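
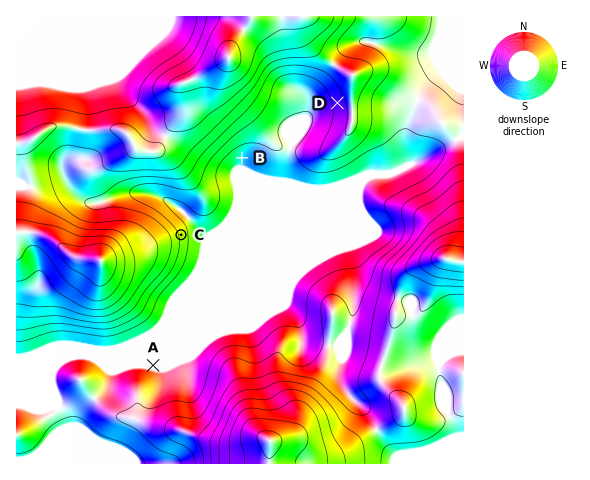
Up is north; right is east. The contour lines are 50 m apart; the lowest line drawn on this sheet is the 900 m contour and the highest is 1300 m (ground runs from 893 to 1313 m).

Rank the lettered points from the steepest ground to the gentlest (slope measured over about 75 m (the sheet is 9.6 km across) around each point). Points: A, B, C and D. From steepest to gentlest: C D B A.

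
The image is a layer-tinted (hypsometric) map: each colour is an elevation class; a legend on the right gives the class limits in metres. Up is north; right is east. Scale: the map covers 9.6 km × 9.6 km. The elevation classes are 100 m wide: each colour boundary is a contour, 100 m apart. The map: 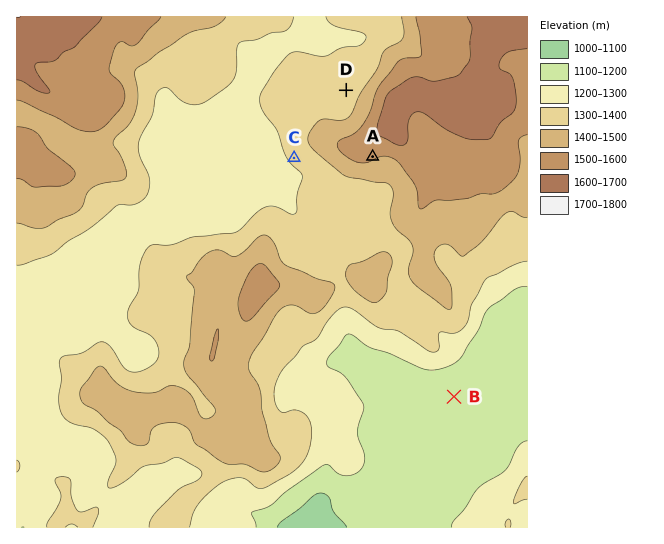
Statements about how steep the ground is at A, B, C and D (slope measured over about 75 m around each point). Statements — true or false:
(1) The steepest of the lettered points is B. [false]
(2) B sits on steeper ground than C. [false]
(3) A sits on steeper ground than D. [true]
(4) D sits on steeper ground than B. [true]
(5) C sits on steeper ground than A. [false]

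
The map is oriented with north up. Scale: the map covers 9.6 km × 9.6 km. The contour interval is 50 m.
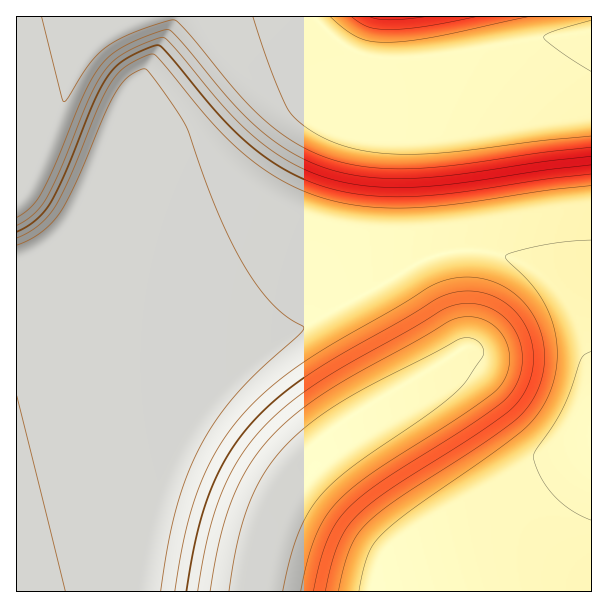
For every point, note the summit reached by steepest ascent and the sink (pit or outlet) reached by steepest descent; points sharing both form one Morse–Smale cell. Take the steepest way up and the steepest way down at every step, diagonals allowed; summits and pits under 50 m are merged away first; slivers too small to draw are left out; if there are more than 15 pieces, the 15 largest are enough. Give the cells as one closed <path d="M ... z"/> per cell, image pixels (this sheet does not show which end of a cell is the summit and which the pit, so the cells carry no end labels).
<path d="M314 16l-298 1 1 419 127-33 69-24 27-13 65-41 75-39 33-21 21-10-7-36-3-79 14-27 16-26 20-25 13-14-64 10-49 0-12-3-20-11z"/><path d="M479 250l-18 0-25 5 3 15 23 66 1 11-16 13-105 62-29 25-3 27-21 35-12 33-9 40 1 10 323-1 0-237-20-45-10-15-17-17-33-19z"/><path d="M435 256l-22 9-23 15-85 45-65 41-27 13-69 24-127 33-1 155 251 1 10-50 12-33 21-35 3-27 29-25 105-62 16-13-6-26z"/><path d="M591 31l-103 17-14 14-20 25-16 26-14 27 3 79 7 36 27-5 18 0 24 4 27 12 15 11 21 23 12 20 13 34z"/><path d="M591 16l-277 1 22 23 26 15 12 3 28 2 45-5 89-17 52-6 4-2z"/>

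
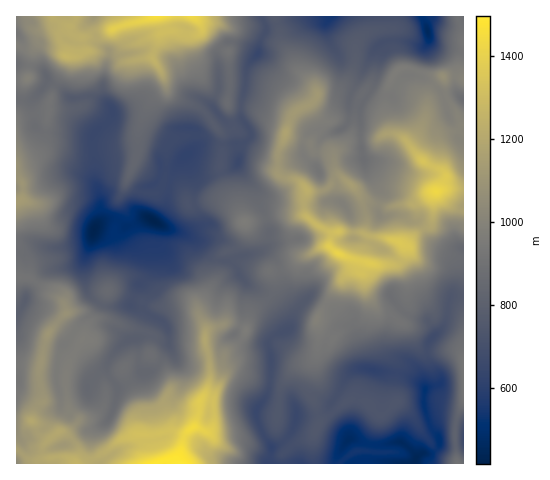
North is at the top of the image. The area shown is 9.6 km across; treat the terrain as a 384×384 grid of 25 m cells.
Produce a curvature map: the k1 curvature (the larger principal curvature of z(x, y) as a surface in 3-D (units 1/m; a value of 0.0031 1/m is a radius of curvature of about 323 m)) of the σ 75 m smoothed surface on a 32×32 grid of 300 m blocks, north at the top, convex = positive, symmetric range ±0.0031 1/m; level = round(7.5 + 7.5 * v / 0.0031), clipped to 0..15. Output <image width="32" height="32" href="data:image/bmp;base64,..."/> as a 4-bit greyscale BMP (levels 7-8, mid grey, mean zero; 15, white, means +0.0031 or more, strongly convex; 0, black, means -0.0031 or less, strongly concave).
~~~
<image width="32" height="32" href="data:image/bmp;base64,Qk12AgAAAAAAAHYAAAAoAAAAIAAAACAAAAABAAQAAAAAAAACAAATCwAAEwsAABAAAAAAAAAAAAAAABEREQAiIiIAMzMzAERERABVVVUAZmZmAHd3dwCIiIgAmZmZAKqqqgC7u7sAzMzMAN3d3QDu7u4A////ANm7rKiZu7mrqKqLi6q7iK+ZuLjdmHuY+qqKrIeZl5xvu72Xa8qq/diYuIyVa6fJj8yHu4nIh7nXeLh6ypu6yI+cqYepusnNx2e4moupm5iLfZp3qJa7juiaqYmYmYqXaI6KiIqHqG2rmYuah4eJiGmdqamJqqaPmZh5qqd4mIqre8eal4qIj3q2mJqpmIepqon4ipmqh4/I2HaciZmauHmIrru6iIisrJqInoeJqpiYeI2op4mpyYqamHq3jIiZiIu8mbqIm6uZeZiG27tIiWeqinmqqYaJqIqpmI2sq4qZiZp5mId3mZiJmtev3u3biZiKh5iJmYeaiHqf+Yie13eIu3WYmoiIirl5Tf3N69yYiap3iZZ5p4u6nP+YmHh8iM3JmKx6uquqmHjndrq8u6rXm5iOqpmJqZh4/rr4d63byIiInMmId5ia3tXOmIiK2pmXiIjph3iniuiH2Gd2z8mIqYiIyoh3qJfqiruLefiYd5h3ibp4h8mHr3iKnf+nmIioiIe6h3upi4+IqYmnmomZuapnqam5ramb7IeJhouLqMeJipfZeax4iI6YmaiaqNuJmXuW+ZuNiYesqonJi+uZjLqczdiKfImaqYiYndq6qr28iYqpmZx2mpiIp4qGmpmpqtqIq817mamJqqmZtqqouanP+5et26moh3mZq6md"/>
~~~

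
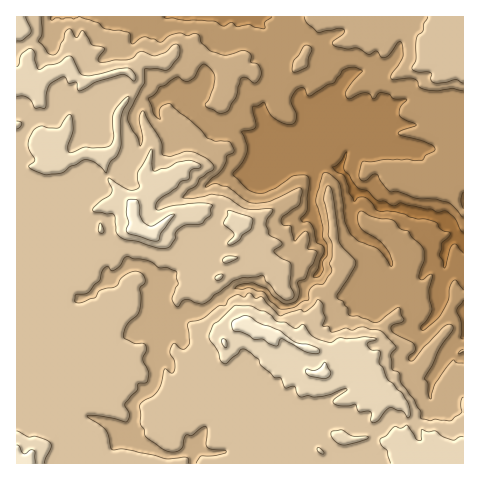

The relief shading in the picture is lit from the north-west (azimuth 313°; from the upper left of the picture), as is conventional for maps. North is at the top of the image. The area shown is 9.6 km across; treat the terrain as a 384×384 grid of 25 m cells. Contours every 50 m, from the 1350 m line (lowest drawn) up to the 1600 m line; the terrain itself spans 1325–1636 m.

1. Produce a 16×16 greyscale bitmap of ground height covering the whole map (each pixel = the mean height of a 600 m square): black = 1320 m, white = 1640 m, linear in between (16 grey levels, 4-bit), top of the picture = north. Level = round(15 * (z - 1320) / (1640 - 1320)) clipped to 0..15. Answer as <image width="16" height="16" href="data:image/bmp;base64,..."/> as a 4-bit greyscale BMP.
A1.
<image width="16" height="16" href="data:image/bmp;base64,Qk32AAAAAAAAAHYAAAAoAAAAEAAAABAAAAABAAQAAAAAAIAAAAATCwAAEwsAABAAAAAAAAAAAAAAABEREQAiIiIAMzMzAERERABVVVUAZmZmAHd3dwCIiIgAmZmZAKqqqgC7u7sAzMzMAN3d3QDu7u4A////ANqZiYmZqqvMqZiJmZmqu6mZmYmamru7eJmZiJqs3Ml2mZmInN3Kp1WZmYiKuIdWVJmYiKmJZlVDmZmaqqhmVEKZq9y7p0VEIamry5hmRSM0q6q7pTMyREW8u5h2QzMzRbuqhlVEMzNVy7qWZlVERWe6qZh2ZmVWmqeGVVRFZneJ"/>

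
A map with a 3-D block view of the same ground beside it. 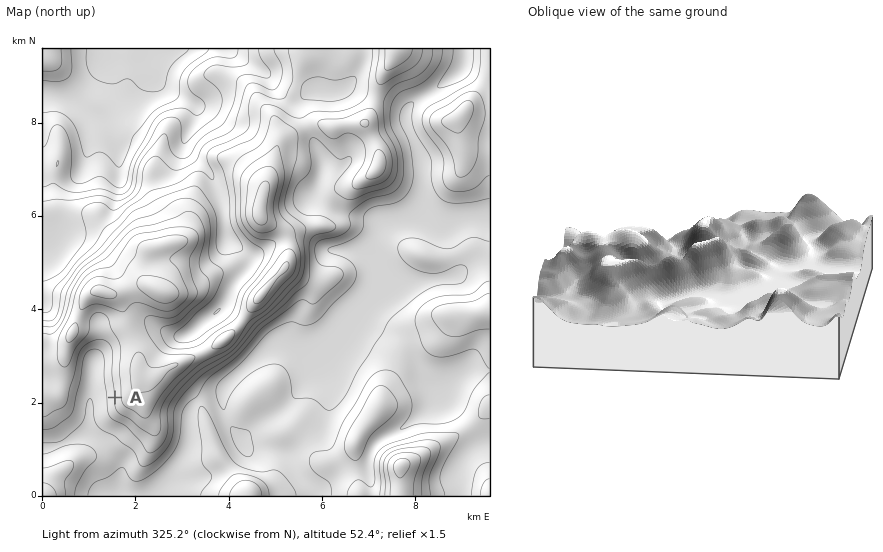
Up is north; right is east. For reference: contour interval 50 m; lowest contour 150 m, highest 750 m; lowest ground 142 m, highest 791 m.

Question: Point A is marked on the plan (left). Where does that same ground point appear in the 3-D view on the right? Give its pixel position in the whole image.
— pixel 590 278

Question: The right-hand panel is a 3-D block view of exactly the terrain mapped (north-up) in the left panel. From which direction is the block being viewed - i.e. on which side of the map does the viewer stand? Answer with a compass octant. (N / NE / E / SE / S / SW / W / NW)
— S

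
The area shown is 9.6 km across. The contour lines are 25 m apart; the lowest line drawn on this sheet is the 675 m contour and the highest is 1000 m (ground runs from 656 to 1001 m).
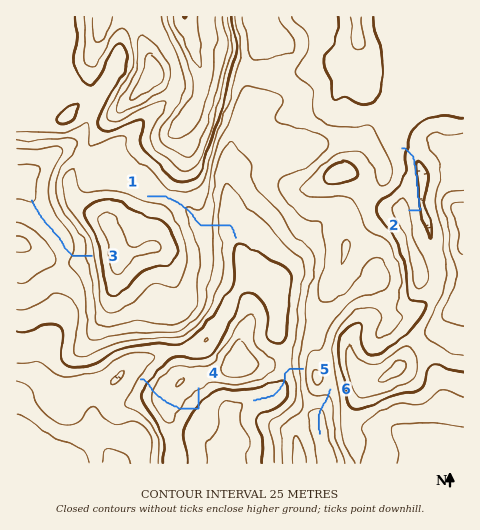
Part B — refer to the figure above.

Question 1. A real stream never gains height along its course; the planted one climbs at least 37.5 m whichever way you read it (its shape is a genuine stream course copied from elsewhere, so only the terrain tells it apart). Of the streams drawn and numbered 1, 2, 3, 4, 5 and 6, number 4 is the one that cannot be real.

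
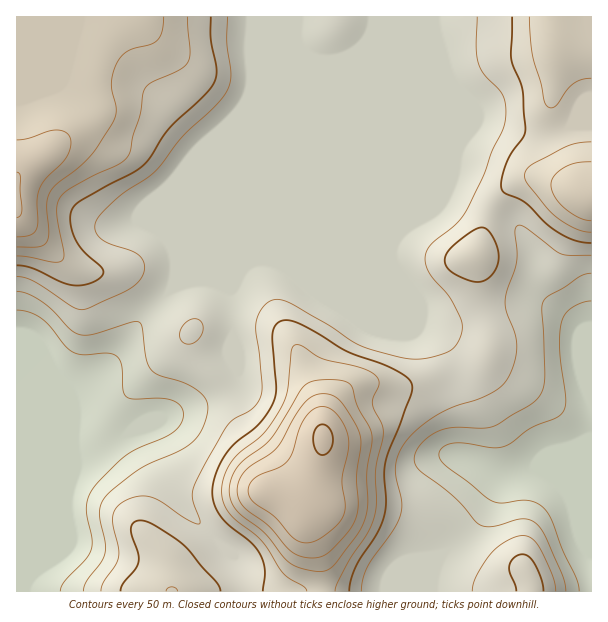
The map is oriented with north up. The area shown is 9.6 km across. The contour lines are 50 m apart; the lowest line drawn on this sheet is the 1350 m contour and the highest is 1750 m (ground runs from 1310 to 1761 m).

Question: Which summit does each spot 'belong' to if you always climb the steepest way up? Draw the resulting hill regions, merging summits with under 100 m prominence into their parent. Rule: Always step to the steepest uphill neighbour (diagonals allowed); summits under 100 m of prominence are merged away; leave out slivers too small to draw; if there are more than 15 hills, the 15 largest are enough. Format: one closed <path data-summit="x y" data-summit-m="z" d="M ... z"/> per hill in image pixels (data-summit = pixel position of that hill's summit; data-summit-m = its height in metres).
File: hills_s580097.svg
<path data-summit="323 438" data-summit-m="1761" d="M267 260l-18 2-40 18-20 2-16 6-29 29-23 34-19 21-34 20-52 22 1 178 416-1 0-15 7-19 34-29 13-18 13-30 6-4-15-4-24-12-3-4 2-49-16-56-10-11-24-14-116-46-16-14z"/><path data-summit="591 197" data-summit-m="1648" d="M591 16l-216 0-5 23-39 90-156 156 14-3 15 0 51-22 12 0 14 5 19 15 116 46 15 8 15 13 10 19 2 20 8 21-2 49 3 4 31 15 14 0 21-7 10 2 48 0z"/><path data-summit="17 207" data-summit-m="1704" d="M251 16l-235 1 1 397 51-22 34-20 19-21 23-34 30-30 1-12 77-185z"/><path data-summit="528 576" data-summit-m="1516" d="M536 468l-29 7-7 5-13 30-7 11-18 19-22 17-7 19 1 16 158-1 0-120-49-1z"/>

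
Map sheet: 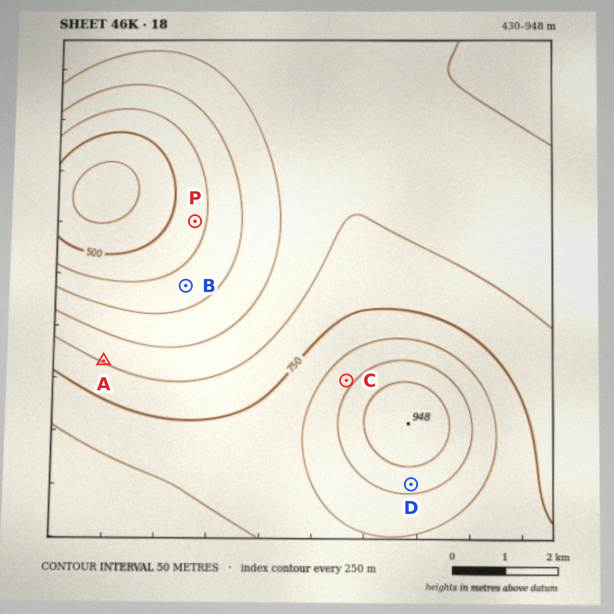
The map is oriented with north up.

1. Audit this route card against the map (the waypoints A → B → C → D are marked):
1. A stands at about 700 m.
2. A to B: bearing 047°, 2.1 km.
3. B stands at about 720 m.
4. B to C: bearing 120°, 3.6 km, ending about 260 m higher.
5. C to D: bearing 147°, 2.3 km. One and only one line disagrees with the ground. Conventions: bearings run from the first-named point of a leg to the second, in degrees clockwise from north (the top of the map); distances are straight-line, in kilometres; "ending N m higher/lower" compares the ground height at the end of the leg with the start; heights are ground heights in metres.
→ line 3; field height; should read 570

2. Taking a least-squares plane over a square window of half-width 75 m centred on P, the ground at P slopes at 4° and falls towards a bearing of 283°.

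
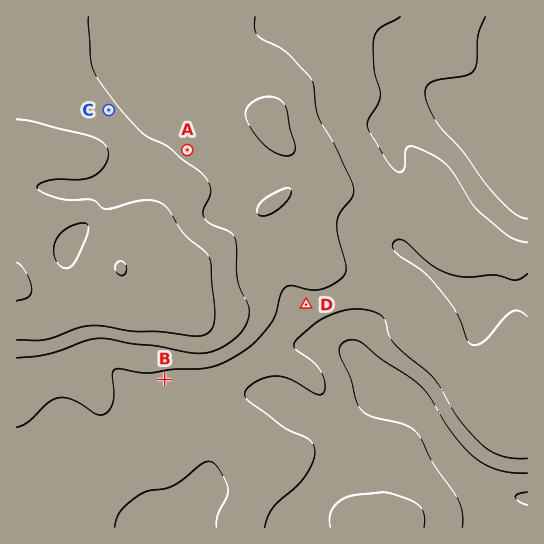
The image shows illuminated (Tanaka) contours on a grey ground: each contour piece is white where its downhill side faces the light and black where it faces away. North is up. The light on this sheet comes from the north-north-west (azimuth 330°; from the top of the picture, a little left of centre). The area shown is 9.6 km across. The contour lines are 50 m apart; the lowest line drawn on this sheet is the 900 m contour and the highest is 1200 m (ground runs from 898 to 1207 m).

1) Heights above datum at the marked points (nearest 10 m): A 1090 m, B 1050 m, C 1110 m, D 1020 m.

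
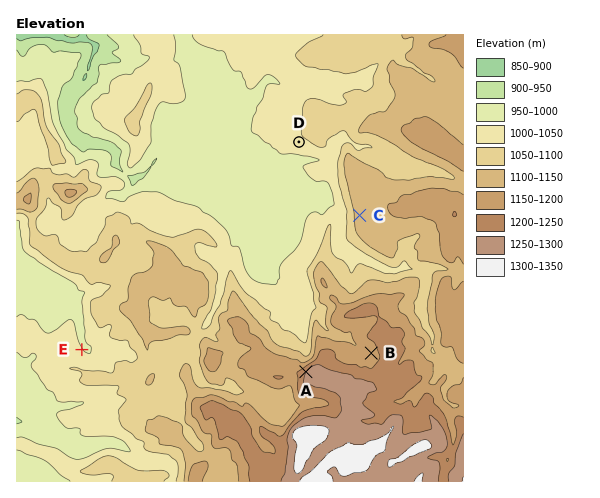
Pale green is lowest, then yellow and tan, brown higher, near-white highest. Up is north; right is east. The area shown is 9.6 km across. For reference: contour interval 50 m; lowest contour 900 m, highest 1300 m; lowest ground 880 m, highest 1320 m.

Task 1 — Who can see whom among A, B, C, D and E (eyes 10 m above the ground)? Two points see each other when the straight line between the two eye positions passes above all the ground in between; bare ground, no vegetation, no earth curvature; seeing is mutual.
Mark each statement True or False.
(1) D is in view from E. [False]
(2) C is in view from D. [True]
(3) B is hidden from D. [True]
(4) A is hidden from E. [True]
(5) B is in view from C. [False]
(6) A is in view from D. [True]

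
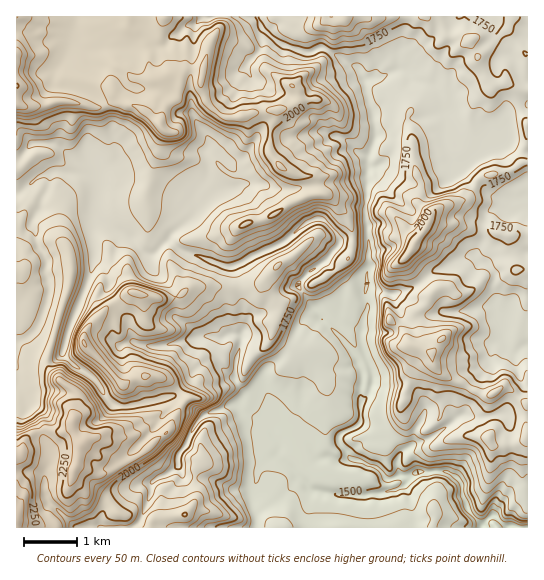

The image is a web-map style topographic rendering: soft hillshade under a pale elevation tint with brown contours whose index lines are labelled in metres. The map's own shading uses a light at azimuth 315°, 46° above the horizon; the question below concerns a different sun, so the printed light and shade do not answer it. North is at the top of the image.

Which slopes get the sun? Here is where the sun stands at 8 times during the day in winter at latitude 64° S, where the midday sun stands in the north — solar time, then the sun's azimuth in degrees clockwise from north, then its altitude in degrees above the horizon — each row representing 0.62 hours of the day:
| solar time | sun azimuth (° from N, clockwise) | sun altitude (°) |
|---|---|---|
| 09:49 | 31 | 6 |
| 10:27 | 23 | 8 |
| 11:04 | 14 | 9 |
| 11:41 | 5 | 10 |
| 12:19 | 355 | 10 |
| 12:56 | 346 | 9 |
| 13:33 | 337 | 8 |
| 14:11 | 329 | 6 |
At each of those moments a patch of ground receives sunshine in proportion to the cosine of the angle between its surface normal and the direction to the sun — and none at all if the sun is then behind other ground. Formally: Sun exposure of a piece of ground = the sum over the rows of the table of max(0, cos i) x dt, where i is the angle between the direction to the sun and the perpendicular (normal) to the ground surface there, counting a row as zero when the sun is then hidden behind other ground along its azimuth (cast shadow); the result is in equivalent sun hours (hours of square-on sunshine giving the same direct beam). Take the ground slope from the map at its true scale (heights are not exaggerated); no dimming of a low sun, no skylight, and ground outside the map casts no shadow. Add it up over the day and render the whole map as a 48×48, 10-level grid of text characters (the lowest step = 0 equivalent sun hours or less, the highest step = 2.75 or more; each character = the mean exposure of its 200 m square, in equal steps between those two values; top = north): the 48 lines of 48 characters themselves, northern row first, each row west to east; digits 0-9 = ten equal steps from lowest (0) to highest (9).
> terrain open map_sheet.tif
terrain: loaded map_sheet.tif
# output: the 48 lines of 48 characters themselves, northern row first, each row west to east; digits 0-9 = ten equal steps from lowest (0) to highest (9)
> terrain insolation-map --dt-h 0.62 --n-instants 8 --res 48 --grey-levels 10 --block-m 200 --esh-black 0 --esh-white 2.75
011222222222200017998630122322100100000133433211
212222222112210368623541011000000000000134653212
732222222212213445211355100000000000000102113124
333223333333344444111037652000000000000000031112
100133332343344443111147889930000000011000002331
432233334323332312122311799310000001211101013331
354322223321111101334442134576210111232211012123
126998521255433101345788522578742011232221200000
122000230014441000368876630001443012322222100002
000000000000153300023200000000022112222222110115
000000000000016500000000000000012101353222222211
000000000000000000000002101000001122343222222221
000000000000000000000003543332110222232222222342
000000000000000000000000566565542112343222247755
000000000000000000000000035667532233234322587520
000000000000000000000000000011243245424347710000
000000000001000000000121102344464364564899610001
211221000111000000135544541000112478249963110012
323432111111000001468986300000032126746200023223
335664211100000123345310000000012011573112325776
453565223211111443200000000000011022470000000233
441135323342025000000000001100011001510000000001
452123222474346510000000230000220048300000100123
321223244555324675200002200002000031000012221133
112121254469853687642121000130000000000354331000
012230255899997422222110000000000000002214410000
121320259300133000000000231000000020000000000000
212411494000000000000001210000000133120000011111
213312830100011000000013200000000134434677632222
114314710000012100000001000110000111767972012222
244213463000000001111121012223200136465312222221
334221057566323444330220001112311000002101333323
223780005889998544311200001111121000000222234444
223995000674677535520000000012221100000034445874
211149500120000574342000000011100111100001479765
323434720000000388500000000111110213100000023006
333246661000023300000000111111111222000000000001
689444228976536200132111111111101110000000000012
996621489655475001233222221110003210000001345324
941002532221630002344322222211022110000122123442
542112000003200002444322222212100110000000000100
011133100121000012333222212222100000000000000000
000232111000000000011222221223454100000000000000
431230000000002222001222222111111110001000000000
641110100000012345322222223210000002334300000000
322000000000023443665422232334444455434320000000
334200000121233421356524543222223333321222000000
223300000001110000000123443333333333223100000000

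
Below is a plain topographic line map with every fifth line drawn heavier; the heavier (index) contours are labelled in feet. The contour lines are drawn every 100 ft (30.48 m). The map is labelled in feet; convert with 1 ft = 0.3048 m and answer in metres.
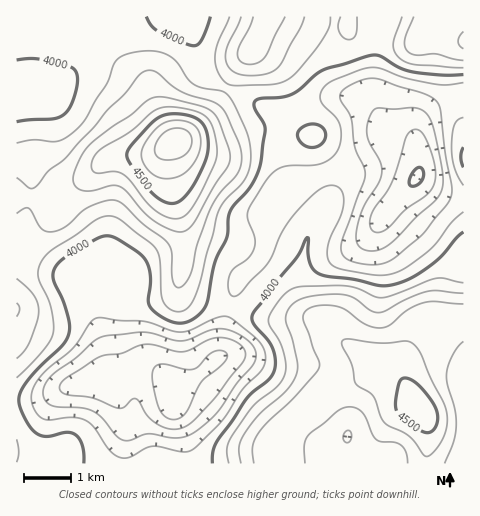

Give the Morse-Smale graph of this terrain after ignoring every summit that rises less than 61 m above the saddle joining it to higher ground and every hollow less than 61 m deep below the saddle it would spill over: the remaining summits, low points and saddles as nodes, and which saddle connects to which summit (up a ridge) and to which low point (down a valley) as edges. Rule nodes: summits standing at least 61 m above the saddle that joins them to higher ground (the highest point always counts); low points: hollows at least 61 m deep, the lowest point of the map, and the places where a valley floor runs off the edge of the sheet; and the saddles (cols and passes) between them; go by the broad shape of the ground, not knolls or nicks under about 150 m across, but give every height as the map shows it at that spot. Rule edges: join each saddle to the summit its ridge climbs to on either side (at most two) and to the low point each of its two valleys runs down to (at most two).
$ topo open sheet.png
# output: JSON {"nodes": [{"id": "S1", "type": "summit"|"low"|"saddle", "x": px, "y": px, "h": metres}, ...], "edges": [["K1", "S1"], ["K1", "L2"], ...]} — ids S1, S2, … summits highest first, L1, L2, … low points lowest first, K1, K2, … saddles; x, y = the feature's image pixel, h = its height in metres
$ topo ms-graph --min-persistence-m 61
{"nodes": [
{"id": "S1", "type": "summit", "x": 175, "y": 141, "h": 1455},
{"id": "S2", "type": "summit", "x": 417, "y": 409, "h": 1396},
{"id": "S3", "type": "summit", "x": 255, "y": 46, "h": 1326},
{"id": "S4", "type": "summit", "x": 463, "y": 41, "h": 1315},
{"id": "L1", "type": "low", "x": 417, "y": 178, "h": 1063},
{"id": "L2", "type": "low", "x": 173, "y": 395, "h": 1072},
{"id": "K1", "type": "saddle", "x": 227, "y": 88, "h": 1247},
{"id": "K2", "type": "saddle", "x": 378, "y": 42, "h": 1230},
{"id": "K3", "type": "saddle", "x": 92, "y": 300, "h": 1195},
{"id": "K4", "type": "saddle", "x": 229, "y": 308, "h": 1193},
{"id": "K5", "type": "saddle", "x": 453, "y": 99, "h": 1169}],
"edges": [["K1", "S1"], ["K1", "S3"], ["K1", "L1"], ["K2", "S3"], ["K2", "S4"], ["K2", "L1"], ["K3", "S1"], ["K3", "L1"], ["K3", "L2"], ["K4", "S1"], ["K4", "S2"], ["K4", "L1"], ["K4", "L2"], ["K5", "S1"], ["K5", "S4"], ["K5", "L1"]]}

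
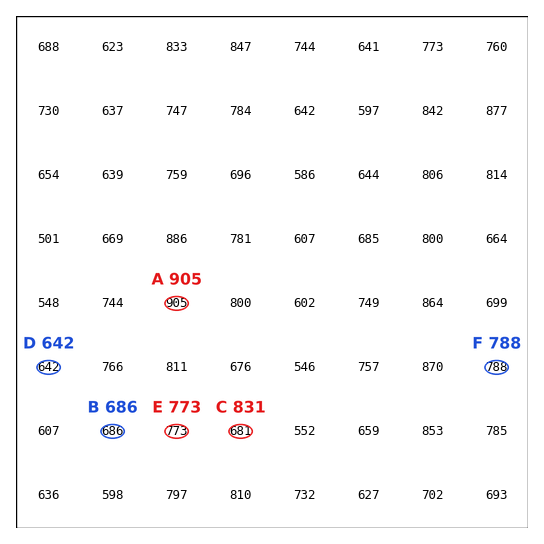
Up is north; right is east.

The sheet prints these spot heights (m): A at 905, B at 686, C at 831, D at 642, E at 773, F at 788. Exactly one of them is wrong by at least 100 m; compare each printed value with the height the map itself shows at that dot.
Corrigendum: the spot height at C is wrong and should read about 681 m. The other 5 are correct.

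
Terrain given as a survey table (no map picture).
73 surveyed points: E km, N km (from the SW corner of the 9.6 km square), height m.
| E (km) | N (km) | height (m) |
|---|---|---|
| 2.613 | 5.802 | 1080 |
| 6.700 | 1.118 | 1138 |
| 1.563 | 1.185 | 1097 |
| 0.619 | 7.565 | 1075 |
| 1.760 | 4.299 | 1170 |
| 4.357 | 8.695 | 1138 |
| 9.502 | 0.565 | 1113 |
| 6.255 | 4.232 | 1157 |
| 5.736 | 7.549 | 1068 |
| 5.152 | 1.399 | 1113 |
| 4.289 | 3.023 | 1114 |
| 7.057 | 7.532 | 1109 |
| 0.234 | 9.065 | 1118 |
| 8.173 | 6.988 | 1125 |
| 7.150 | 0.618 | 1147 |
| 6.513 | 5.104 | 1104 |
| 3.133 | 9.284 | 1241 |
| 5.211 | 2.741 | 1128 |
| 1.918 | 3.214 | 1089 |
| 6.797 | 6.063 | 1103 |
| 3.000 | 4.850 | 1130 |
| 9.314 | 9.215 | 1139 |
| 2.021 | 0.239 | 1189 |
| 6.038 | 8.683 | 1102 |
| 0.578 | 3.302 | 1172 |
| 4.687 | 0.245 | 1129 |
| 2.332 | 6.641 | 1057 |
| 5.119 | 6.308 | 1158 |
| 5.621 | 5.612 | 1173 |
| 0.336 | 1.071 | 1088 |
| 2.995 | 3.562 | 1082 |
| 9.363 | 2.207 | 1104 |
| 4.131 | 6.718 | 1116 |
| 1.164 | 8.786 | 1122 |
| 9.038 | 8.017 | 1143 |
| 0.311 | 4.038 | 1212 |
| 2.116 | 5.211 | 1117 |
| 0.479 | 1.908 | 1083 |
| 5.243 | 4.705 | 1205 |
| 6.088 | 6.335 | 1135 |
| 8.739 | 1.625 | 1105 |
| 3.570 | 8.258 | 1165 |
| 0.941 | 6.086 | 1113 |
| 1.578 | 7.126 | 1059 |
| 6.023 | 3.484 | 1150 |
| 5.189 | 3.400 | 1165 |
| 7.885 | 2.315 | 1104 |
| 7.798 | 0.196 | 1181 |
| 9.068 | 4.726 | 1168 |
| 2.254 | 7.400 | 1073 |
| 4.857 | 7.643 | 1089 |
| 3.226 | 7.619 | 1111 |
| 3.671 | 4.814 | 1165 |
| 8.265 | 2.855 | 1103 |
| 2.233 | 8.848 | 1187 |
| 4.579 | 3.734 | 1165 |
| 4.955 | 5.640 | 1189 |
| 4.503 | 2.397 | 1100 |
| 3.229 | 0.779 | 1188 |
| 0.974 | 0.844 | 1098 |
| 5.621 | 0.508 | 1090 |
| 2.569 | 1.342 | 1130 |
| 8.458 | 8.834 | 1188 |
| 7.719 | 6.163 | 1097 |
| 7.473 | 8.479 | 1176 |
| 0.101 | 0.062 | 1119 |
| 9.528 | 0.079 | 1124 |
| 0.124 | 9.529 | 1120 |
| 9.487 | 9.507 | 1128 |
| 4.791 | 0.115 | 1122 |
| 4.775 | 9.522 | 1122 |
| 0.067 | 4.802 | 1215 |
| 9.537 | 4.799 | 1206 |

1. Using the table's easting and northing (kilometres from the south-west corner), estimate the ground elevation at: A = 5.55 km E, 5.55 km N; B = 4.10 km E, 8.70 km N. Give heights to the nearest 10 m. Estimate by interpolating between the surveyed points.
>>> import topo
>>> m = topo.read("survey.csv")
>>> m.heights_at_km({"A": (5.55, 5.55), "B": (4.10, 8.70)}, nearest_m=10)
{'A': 1180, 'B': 1160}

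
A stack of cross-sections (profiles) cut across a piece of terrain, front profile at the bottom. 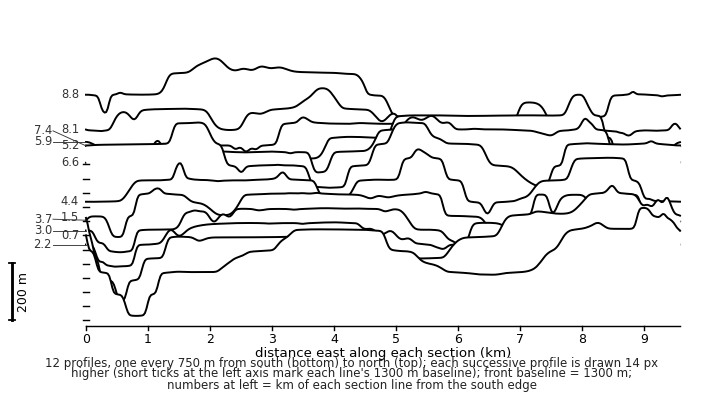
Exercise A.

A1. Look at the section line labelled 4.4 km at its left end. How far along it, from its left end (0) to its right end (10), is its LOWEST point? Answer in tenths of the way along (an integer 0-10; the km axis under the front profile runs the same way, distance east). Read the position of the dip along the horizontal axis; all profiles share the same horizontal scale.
7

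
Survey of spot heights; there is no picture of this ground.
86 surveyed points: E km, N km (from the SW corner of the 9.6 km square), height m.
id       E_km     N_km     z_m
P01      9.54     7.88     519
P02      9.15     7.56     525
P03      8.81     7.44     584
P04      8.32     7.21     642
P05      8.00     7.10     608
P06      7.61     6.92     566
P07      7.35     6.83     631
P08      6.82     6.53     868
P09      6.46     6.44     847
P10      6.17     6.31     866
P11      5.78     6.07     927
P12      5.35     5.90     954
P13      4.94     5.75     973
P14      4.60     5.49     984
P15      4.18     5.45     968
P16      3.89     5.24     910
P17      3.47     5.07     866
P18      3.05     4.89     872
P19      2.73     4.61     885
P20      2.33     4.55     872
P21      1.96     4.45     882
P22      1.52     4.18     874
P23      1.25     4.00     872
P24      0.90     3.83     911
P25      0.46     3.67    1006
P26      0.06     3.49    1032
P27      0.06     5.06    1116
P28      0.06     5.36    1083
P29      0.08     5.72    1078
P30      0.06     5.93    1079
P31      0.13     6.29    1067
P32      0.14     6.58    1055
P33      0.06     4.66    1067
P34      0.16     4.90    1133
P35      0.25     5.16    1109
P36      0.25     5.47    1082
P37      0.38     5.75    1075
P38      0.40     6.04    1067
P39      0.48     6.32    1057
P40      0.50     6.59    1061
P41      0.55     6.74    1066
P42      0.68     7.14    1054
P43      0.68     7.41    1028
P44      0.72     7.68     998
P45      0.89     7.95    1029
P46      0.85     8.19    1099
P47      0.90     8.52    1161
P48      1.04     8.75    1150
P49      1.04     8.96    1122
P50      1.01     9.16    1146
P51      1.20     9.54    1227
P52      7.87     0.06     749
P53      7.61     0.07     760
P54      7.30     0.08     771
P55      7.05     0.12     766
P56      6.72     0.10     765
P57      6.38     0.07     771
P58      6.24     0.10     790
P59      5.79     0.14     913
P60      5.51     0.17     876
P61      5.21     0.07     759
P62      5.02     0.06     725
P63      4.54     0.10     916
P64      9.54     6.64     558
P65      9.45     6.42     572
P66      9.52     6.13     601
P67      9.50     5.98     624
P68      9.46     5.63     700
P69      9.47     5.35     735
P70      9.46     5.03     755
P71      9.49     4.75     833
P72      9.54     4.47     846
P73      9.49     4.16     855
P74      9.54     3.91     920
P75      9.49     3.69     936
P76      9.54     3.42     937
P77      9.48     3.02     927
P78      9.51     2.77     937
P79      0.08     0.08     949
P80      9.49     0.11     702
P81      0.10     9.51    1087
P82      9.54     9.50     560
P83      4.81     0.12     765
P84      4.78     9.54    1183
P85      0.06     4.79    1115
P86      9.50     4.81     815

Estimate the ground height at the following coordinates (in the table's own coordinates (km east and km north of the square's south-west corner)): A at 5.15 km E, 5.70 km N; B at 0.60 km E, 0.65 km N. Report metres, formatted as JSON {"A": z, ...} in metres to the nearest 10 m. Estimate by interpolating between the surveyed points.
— {"A": 970, "B": 960}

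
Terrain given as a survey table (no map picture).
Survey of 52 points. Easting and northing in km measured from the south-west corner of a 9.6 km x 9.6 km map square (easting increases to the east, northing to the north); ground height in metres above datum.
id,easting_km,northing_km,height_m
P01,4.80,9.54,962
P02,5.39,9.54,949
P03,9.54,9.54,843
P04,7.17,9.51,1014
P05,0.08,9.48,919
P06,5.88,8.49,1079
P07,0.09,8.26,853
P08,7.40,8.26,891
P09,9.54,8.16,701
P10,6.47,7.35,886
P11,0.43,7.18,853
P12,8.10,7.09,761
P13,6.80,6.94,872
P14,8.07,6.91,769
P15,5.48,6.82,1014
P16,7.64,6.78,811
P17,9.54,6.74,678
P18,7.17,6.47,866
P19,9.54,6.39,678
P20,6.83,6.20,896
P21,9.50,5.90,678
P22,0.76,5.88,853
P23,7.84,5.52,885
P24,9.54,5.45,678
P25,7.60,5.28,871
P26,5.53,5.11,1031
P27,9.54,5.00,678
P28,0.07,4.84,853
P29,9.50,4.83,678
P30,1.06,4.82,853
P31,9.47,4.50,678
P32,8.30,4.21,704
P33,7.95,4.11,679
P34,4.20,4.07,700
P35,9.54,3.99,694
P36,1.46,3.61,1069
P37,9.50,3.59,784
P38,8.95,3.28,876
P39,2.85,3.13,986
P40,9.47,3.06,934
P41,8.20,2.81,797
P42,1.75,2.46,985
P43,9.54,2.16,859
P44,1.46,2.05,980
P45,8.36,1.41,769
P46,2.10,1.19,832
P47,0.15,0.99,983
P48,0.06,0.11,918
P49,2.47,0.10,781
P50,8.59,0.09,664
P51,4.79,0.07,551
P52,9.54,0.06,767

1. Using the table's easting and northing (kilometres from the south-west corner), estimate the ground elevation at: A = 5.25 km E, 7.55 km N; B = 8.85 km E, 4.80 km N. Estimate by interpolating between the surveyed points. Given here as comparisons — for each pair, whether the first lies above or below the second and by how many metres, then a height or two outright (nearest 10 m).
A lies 330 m above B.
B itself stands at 710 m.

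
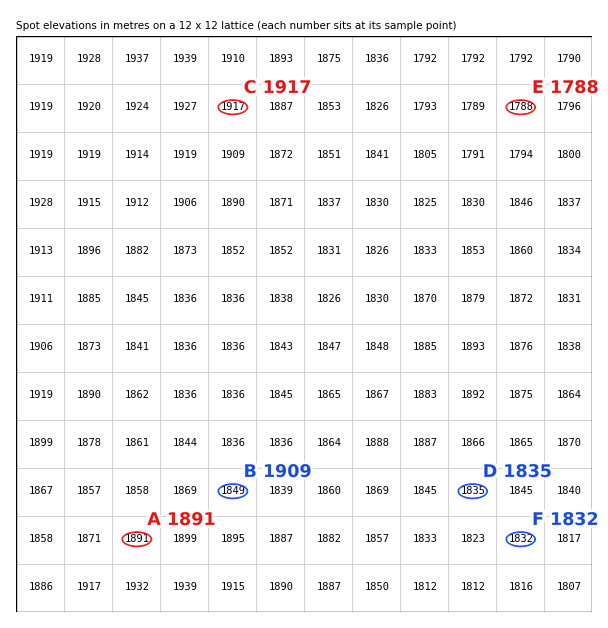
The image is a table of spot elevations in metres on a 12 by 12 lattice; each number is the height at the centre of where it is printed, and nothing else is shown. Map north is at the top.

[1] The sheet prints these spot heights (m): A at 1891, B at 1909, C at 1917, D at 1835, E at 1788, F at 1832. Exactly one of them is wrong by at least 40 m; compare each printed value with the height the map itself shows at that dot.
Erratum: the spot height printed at B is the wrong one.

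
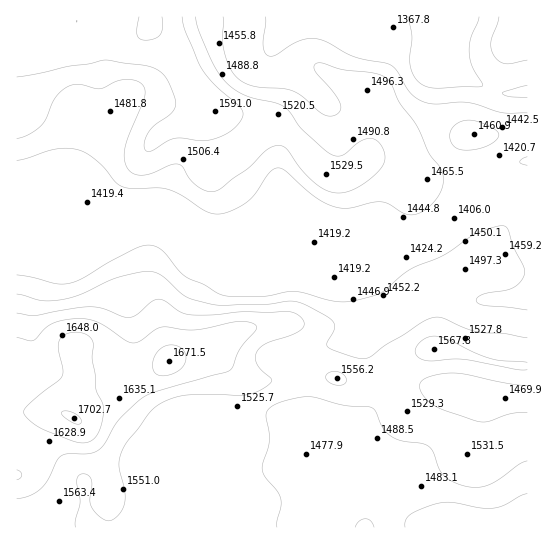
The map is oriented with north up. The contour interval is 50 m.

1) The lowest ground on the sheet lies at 1330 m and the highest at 1700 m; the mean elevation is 1490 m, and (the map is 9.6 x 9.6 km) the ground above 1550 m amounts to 17.9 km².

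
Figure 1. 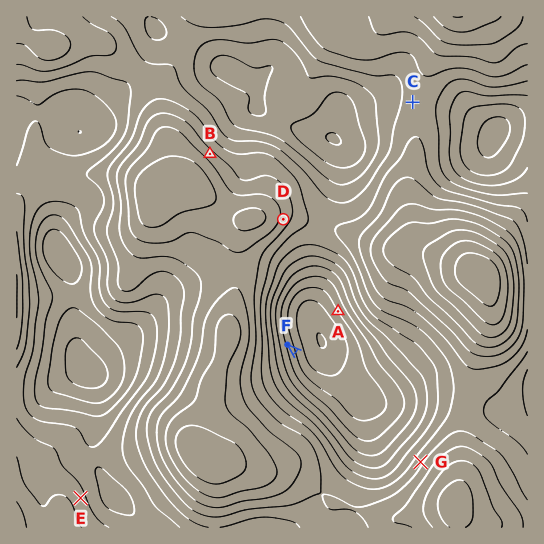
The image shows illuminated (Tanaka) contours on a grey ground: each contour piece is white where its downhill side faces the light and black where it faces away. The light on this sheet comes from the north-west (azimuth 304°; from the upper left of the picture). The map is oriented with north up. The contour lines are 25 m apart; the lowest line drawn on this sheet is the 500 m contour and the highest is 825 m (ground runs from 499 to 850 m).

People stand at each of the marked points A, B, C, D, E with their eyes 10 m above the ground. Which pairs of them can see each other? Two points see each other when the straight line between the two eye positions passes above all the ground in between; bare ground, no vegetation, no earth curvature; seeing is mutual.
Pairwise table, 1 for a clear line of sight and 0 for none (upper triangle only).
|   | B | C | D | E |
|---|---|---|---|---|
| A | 0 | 0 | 1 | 0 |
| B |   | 1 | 0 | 0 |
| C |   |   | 1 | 0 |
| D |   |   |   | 0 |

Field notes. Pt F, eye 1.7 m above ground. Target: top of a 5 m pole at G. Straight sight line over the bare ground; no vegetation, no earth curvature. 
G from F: seen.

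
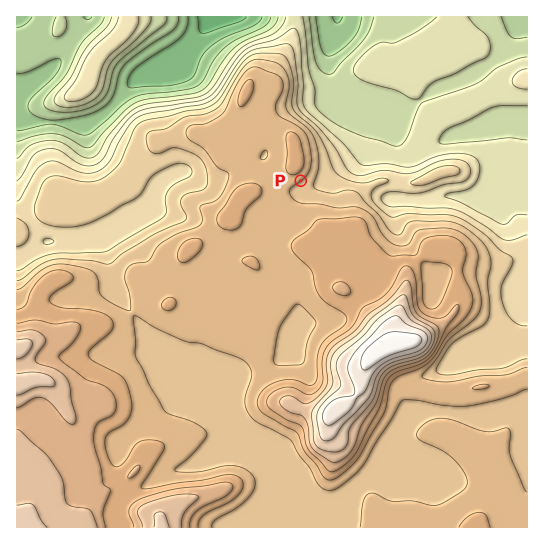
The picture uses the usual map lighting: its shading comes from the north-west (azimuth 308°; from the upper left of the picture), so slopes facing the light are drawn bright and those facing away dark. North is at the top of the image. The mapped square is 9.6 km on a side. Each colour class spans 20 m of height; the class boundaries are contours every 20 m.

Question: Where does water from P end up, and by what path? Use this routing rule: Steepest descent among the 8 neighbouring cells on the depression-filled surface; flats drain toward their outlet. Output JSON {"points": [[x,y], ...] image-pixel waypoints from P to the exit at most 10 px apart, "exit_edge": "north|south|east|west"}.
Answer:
{"points": [[301, 181], [311, 186], [322, 181], [333, 170], [343, 159], [354, 149], [362, 138], [362, 127], [362, 117], [361, 106], [350, 95], [339, 85], [331, 74], [330, 63], [330, 53], [331, 42], [334, 31], [337, 21], [337, 17]], "exit_edge": "north"}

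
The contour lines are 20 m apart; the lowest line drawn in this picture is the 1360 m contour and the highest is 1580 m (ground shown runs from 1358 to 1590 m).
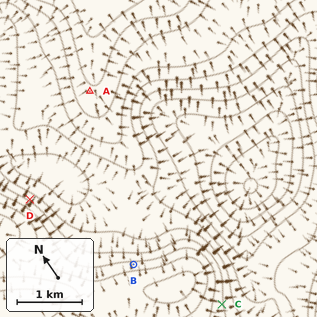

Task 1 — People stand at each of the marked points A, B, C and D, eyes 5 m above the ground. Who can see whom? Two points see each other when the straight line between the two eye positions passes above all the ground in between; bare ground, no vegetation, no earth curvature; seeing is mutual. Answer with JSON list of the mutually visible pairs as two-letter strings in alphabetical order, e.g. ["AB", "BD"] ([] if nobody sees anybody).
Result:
["AB", "AD", "BD"]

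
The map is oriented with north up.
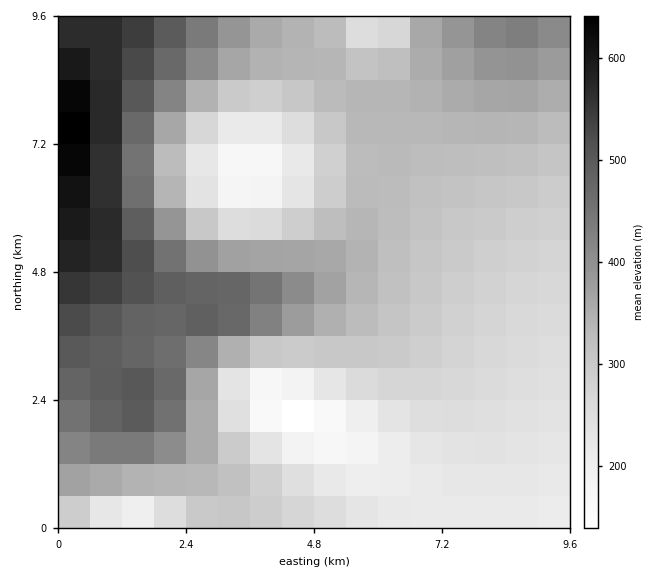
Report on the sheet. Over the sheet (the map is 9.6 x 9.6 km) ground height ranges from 120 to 670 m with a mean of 340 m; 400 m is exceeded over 23.9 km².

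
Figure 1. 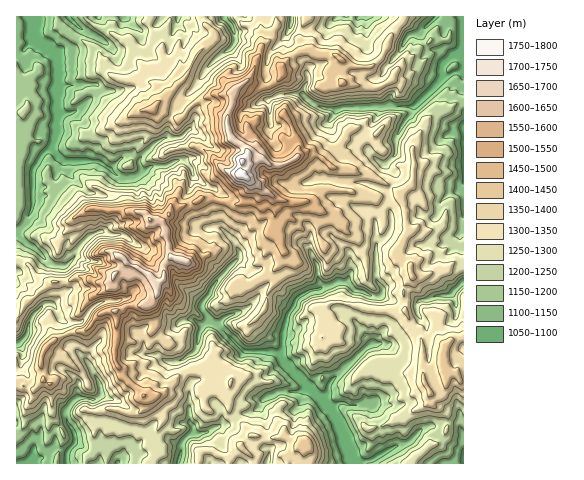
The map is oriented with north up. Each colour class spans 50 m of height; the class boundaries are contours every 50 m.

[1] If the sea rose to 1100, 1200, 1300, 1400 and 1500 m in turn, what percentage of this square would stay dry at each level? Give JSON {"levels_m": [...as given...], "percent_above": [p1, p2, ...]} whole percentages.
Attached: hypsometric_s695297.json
{"levels_m": [1100, 1200, 1300, 1400, 1500], "percent_above": [96, 76, 49, 20, 8]}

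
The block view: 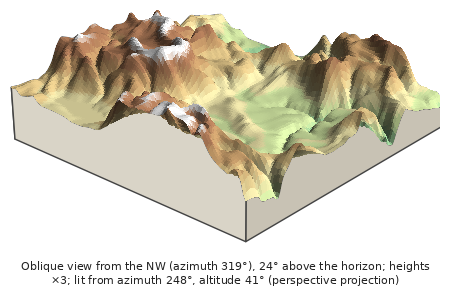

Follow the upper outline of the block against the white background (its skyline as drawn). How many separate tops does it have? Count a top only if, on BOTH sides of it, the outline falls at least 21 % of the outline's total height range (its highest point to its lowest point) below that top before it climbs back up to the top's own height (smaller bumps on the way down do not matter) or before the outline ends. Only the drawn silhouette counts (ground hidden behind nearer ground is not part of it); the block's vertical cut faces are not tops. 2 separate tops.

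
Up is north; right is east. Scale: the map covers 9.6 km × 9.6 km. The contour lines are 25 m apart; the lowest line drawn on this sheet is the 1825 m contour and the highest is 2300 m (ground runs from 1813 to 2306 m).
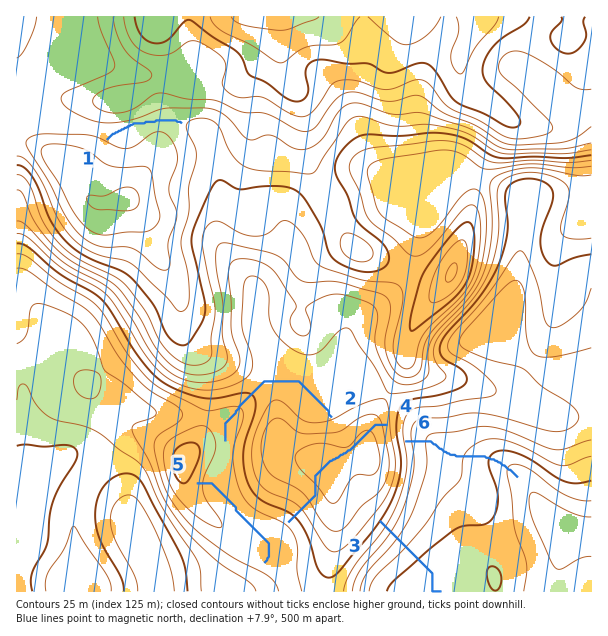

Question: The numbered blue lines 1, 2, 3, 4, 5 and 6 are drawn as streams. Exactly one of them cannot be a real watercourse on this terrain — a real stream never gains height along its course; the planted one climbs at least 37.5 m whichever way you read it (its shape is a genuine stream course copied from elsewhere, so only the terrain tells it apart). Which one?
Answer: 4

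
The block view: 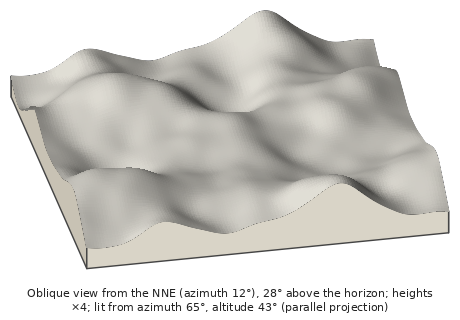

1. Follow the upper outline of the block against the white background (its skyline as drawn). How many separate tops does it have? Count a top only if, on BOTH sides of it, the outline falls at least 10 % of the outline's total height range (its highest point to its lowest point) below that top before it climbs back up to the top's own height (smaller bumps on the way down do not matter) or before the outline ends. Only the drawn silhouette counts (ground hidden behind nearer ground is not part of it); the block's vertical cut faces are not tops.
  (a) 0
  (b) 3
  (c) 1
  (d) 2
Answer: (c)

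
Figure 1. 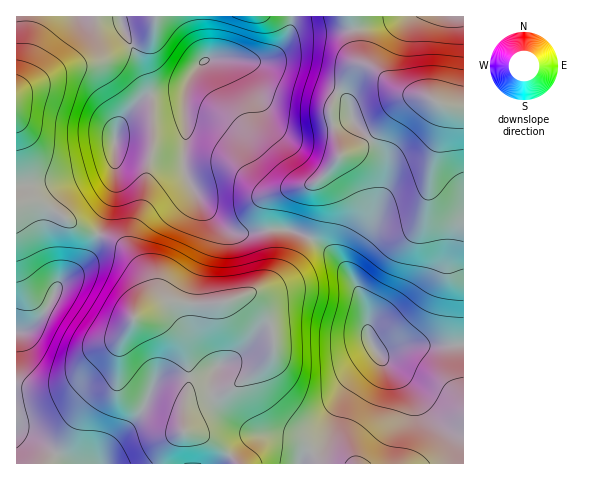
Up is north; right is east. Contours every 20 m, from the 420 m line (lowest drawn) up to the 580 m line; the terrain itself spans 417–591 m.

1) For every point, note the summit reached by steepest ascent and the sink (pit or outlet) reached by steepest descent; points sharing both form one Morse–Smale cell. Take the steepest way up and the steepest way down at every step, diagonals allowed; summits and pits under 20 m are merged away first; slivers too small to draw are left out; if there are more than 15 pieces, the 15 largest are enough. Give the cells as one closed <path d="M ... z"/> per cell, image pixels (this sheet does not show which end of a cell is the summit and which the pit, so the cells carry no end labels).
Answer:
<path d="M311 239l-19 27-13 14-14 8-35 13-17 3-46-2-32 16 26 0 11 4 10 11 3 10 4 22 0 24-5 16 0 26-14 13-5 10 0 10 289-1 0-22-3-4-24-25-14-23-32-31-8-11-5-11-2-28-13-28-23-28z"/><path d="M365 65l-7 1-11 11-11 18-5 11 0 12 9 37-10 14-14 13 2 33-3 13-6 10 21 14 14 14 21 39 3 16 0 15 5 11 8 11 32 31 14 23 24 25 3 4 0 22 9 1 1-355-19-3-15-8-26-6-27-21z"/><path d="M98 234l-12 26-29 27-9 21-11 14-10 8-11 3 1 131 147 0 6-20 14-13-1-14 6-28 0-24-6-30-4-6-12-10-33-1 15-27 0-11-12-18-15-17z"/><path d="M351 16l-59 0-1 10-4 14-6 9-10 9-11 4-51-3-6 3-12 13-6 16 1 43-2 35 8 19 12 19 25 24 7 2 16 0 18-3 17 0 23 7 8-22-2-33 14-13 10-14-9-37 0-12 5-11 11-18 11-11 8-2-6-4-2-6z"/><path d="M119 16l-95 0 0 37-8 27 0 124 22-1 7 2 30 20 22 9 3-3 15-46 0-51 3-7 10-15 20-18 0-7-5-14-21-46z"/><path d="M186 86l-7 6-24 2-14 5-18 19-8 16 0 51-16 50 23 10 15 17 12 18 0 11-12 18-3 9 33-16 46 2 17-3 35-13 14-8 13-14 17-27-10-6-12-3-51 3-11-5-16-15-17-25-8-19 2-35z"/><path d="M291 16l-171 0 0 3 23 54 5 14 0 7-2 2 2 0 33-5 5-6 7-14 10-9 6-3 51 3 11-4 10-9 7-11 3-12z"/><path d="M463 16l-110 0 6 41 4 6 13 7 15 14 13 8 26 6 15 8 18 2z"/><path d="M38 203l-16 0-6 3 1 126 8-1 12-9 11-14 9-21 29-27 12-23-2-4-21-8-18-13z"/><path d="M22 16l-6 1 1 62 7-26z"/>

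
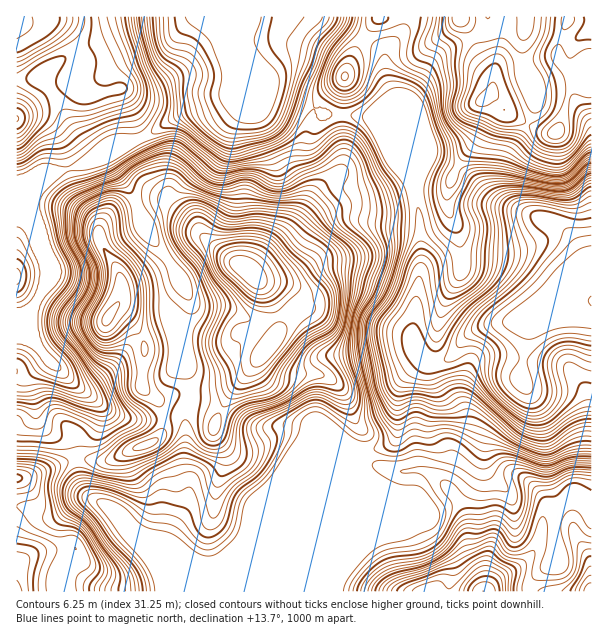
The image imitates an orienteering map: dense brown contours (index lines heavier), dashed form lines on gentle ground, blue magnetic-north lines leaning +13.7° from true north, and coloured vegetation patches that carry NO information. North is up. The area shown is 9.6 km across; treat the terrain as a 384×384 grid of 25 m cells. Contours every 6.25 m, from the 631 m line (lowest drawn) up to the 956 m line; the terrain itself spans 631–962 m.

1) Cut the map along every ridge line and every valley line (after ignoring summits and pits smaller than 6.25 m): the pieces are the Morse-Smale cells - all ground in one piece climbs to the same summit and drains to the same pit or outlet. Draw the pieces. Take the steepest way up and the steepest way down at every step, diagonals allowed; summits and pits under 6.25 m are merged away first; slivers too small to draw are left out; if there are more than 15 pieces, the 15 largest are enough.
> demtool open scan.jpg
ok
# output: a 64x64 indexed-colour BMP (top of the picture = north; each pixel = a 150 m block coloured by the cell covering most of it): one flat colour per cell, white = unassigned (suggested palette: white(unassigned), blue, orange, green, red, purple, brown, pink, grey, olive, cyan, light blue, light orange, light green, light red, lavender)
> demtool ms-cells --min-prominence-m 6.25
<image width="64" height="64" href="data:image/bmp;base64,Qk12CAAAAAAAAHYAAAAoAAAAQAAAAEAAAAABAAQAAAAAAAAIAAATCwAAEwsAABAAAAAAAAAA////ALR3HwAOf/8ALKAsACgn1gC9Z5QAS1aMAMJ34wB/f38AIr28AM++FwDox64AeLv/AIrfmACWmP8A1bDFAHd3d3d3d3d3d3d3d3d3d3d3cREREREREREREREQAAAAd3d3d3d3d3d3d3d3d3d3d3dxEREREREREREREREAAAB3d3d3d3d3d3d3d3d3d3d3d3cRERERERERERERERAAAHd3d3d3d3d3d3iIiHd3d3d3dxEREREREREREREREQAAd3d3d3d3d3d4iIiIiId3d3d3ERERERERERERERERAAB3d3d3d3d3eqiIiIiIiId3d3dxEREREREREREREREAAHd3d3d3d3qqqIiIiIiIiHd3d3EREREREREREREREQAAd3d3d3d3qqqqiIiIiIiIh3d3dxERERERERERERERAAB3d3d3d3qqqqqIiIiIiIiId3d3EREREREREREREREAAH7u7nd3qqqqqqiIiIiIiIiHd3cREREREREREREREQAA7u7u7qqqqqqqqIiIiIiIiIh3dxERERERERERERERAADu7u7uqqqqqqqoiIiIiIiIiId3EREREREREREREREREe7u7uqqqqqqqqiIiIiIiIiIiHcRERERERERERERERER7u7u6qqqqqqqqIiIiIiIiIiIhxERERERERERERERERHu7u7qqqqqqqqoiIiIiIiIiIiIEREREREREREREREREe7u7qqqqqqqqqiIiIiIiIiIiIgRERERERERERERERER7u7uqqqqqqqqqIiIiIiIiIiIZmZhERERERERERERERHu7qqqqqqqqqqoiIiIiIiIiGZmZmYREREREREREREREe7qqqqqqqqqqqiIiIhmZmZmZmZmZhERERERERERERER7qqqqqqqRERESIiIZmZmZmZmZmZmERERERERERERERHuqqqqqkRERERIiGZmZmZmZmZmZmYREREREREREREREe6qqqqkREREREZmZmZmZmZmZmZmZhERERERERERERER7qqqpERERERERmZmZmZmZmZmZmZmYRERERERERERERHuqqpERERERERGZmZmZmZmZmZmZmZhEREREREREREREQCqpEREREREREZmZmZmZmZmZmZmZmYRERERERERERERAApEREREREREQzNmZmZmZmZmZmZmZmEREREREREREREABERERERERERDMzZmZmZmZmZmZmZmYiIhEREREREREQBERERERERERDMzMzZmZmZmZmZmZmYiIiERERERERERAEREREREREREMzMzNmZmZmZmZmZmZiIiIhEREREREREAREREREREREQzMzM2ZmZmZmZmZmYzIiIiIhEREREREQBEREREREREREMzMzMzNmZmZmZmMzMiIiIiIiIhERERAEREREREREREQzMzMzMzNmZmZmMzMyIiIiIiIiIiIREARERERERERERDMzMzMzMzMzZjMzMzIiIiIiIiIiIiIgAEREREREREREMzMzMzMzMzMzMzMzMyIiIiIiIiIiIiAAREREREREREMzMzMzMzMzMzMzMzMzIiIiIiIiIiIiIABEREREREREQzMzMzMzMzMzMzMzMzMiIiIiIiIiIiIgAEREREREREQzMzMzVTMzMzMzMzMzMyIiIiIiIiIiIiAAREREREREQzMzM1VVUzMzMzMzMzMzIiIiIiIiIiIiIABERERERERDMzM1VVVVMzMzMzMzMzMiIiIiIiIiIiIgAERERERERDMzM1VVVVVTMzMzMzMzMyIiIiIiIiIiIiAARERERERDMzM1VVVVVVUzMzMzMzMzIiIiIiIiIiIiIAREREREREMzM1VVVVVVVTMzMzMzMzMiIiIiIiIiIiIgBEREREREQzM1VVVVVVVVUzMzMzMzMyIiIiIiIiIiIiAEREREREQzM1VVVVVVVVVVMzMzMzMyIiIiIrsiIiIiIARERERERDMzVVVVVVVVVVUzMzMzMzIiIiIrsiIiIiIgAERERERDMzVVVVVVVVVVVVMzMzMzMiIiIruyIiIiIi//BERERDMzVVVVVVVVVVVVVVMzMzMyIiIru7IiIiIiL////0REMzNVVVVVVVVVVVVVUzMzMwsiK7u7siIiIiIv/////0MzM1VVVVVVVVVVVVVTMzMwC7u7u7u7IiIiIi/////93dM1VVVVVVVVVVVVVVMzMzALu7u7u7siIiIiL////93d3dVVVVVVVVVVVVVVUzMzAAu7u7u7u7IiIiIv///93d3dmZVVVVVVVVVVVVVTMzMAC7u7u7u7uyIiIi////3d3d2ZmVVVVVVVVVVVVVMzMAALu7u7u7u7IiIiL///3d3d3ZmZmZVVVVVVVVXMwAAAAAu7u7u7u7siIiIv///d3d3ZmZmZmZlVVVVVzMzAAAAAC7u7u7u7u7IiIi///d2ZndmZmZmZmZVVXMzMzMAAAAALu7u7u7u7IiIiL//d3ZmZmZmZmZmZlVVczMzMwAAAAAC7u7u7u7siIiIt3d3dmZmZmZmZmZmZVczMzMzMAAAAALu7u7u7uyIiIi3d3d2ZmZmZmZmZmZlVzMzMzMwAAAAAC7u7u7uyIiIADd3d3ZmZmZmZmZmZmVzMzMzMzAAAAAAAu7u7u7IiIAAN3d3dmZmZmZmZmZmZzMzMzMzMwAAAAAALu7u7siIgAA3d3dmZmZmZmZmZmZnMzMzMzMzAAAAAAAAAu7uyIiIADd3dmZmZmZmZmZmZmczMzMzMzAAAAAAAAAALuyIiIgAN3ZmZmZmZmZmZmZmZzMzMzMwAAAAAAAAAAAAiIiIiAA"/>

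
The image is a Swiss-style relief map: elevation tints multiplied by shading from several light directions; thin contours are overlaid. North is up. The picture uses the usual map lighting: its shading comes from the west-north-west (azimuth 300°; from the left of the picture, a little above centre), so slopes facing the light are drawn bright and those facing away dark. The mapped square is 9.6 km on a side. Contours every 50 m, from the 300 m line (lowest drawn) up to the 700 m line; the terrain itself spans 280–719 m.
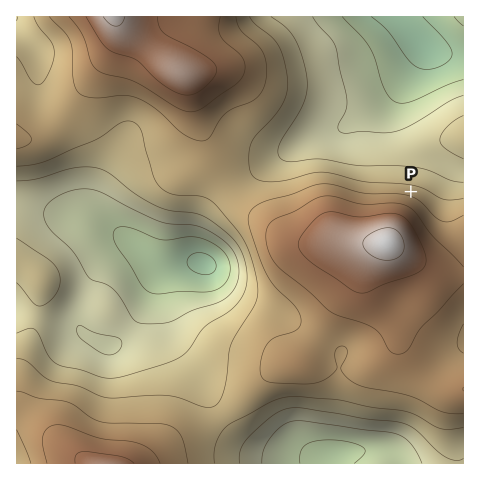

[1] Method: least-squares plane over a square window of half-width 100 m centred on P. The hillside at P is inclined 12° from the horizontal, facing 15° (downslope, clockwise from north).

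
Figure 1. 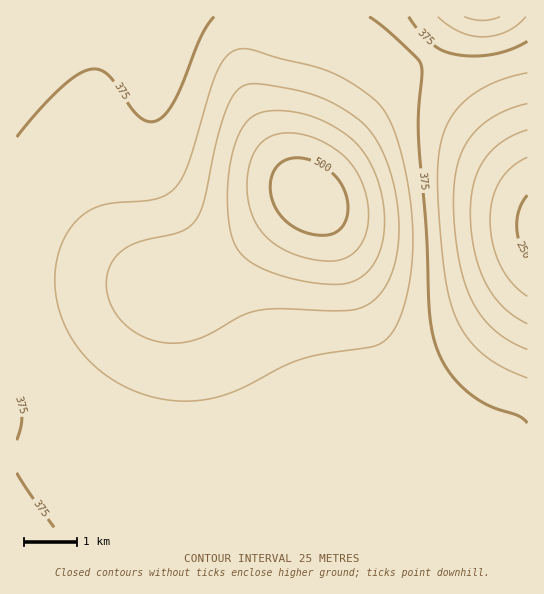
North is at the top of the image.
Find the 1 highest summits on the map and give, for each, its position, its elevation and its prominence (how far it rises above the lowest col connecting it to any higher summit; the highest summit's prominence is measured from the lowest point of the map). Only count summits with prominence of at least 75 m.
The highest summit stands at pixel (310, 197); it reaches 517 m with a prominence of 274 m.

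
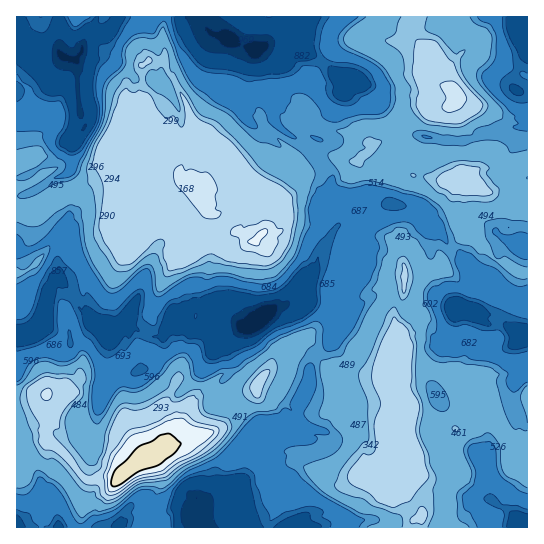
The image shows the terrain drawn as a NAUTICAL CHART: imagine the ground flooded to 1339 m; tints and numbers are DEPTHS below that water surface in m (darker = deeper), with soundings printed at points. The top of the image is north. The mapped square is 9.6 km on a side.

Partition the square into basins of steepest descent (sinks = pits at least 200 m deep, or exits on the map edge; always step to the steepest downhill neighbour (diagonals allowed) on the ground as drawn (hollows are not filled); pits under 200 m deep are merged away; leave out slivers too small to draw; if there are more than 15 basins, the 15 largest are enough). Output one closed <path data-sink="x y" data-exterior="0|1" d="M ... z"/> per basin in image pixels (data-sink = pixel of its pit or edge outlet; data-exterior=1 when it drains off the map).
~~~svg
<path data-sink="259 319" data-exterior="0" d="M165 59l-6 2-10-1-22 23-3 28-15 28 0 8 4 7-2 3-2 13-4 7-27 11-24 5-16 11-8 3-14-1 0 249 9 1 18-12 7-1 19 16 16 20 32 1 21-19 17-5 15-11 13-2 14-8 16-3 10-7 10-10 7-12 9-8 8-4-1-9 12-11 4-9 11-13 10-9 5-1 10 3 23 30 20-1 11 2 5 4 22-1 6-4 4 17 12 17-2 8-7 3-9 9 0 11 11 9-3 15 8 8 13 6 15 0 13-15 5-2-6-9 0-12 22-27-8-20-1-9-11 2-9-11-11-4-25-1-9-4 4-17-1-11 17-21 0-16-3-5-10-3 0-13 19-2 16-6 4-3 0-8 12-12 5-8 1-6 16 9 17 18 11 4 16 10 6 0 1-67-15 1-12-3-12-12-16-8-28 0-6-4-14-4-11 0-11-16-20-1-12-8-13 12-29-8-16-2-13 10 1 8-11-10-11-2-10 11-11 23-5-2-11 0-6-6 0-10-7-12-17-12-3-9-14-15-10-26-12-23-6-8z"/><path data-sink="197 498" data-exterior="0" d="M298 339l-5 1-10 9-11 13-4 9-12 11 1 9-8 4-7 6-9 14-10 10-10 7-16 3-14 8-13 2-15 11-17 5-21 19-27 0-6 17 0 12-5 18 332 1 2-7 9-4 1-4-23-22 3-17-4-5-2-8 7-8 0-7-11-9 0-11 9-9 7-3 2-8-12-17-3-16-15 4-14 0-5-4-11-2-20 1-18-25-6-6z"/><path data-sink="257 49" data-exterior="0" d="M410 16l-245 0-2 25 2 24 3 8 5 5 12 23 10 26 14 15 3 9 17 12 6 8 2 16 5 4 11 0 5 2 11-23 10-11 11 2 9 8 1-6 13-10 16 2 29 8 19-21 7-15 15-12 19-8 19 5 13-7 6-6 1-5-2-2-22-13-2-6-2-20-14-14-7-10z"/><path data-sink="527 35" data-exterior="1" d="M527 16l-116 0-3 6 0 7 7 10 14 14 2 20 2 6 22 13 2 5-7 8-13 7-19-5-19 8-15 12-7 15-6 8 6 6 6 3 20 1 11 16 11 0 14 4 6 4 28 0 16 8 12 12 12 3 14-2z"/><path data-sink="75 59" data-exterior="0" d="M163 16l-147 1 1 150 16-8 10 17 16-9 31 2 11-5 8-9 3-4-3-4 0-8 15-28 3-28 22-23 10 1 6-3-2-17z"/><path data-sink="458 310" data-exterior="0" d="M463 233l-20 25 0 8-4 3-16 6-19 2 0 13 10 3 3 5 0 16-17 21 1 11-4 17 9 4 17 0 16 4 12 12 10-2 1-2 12 1 10 9 7 21 13 28 15 15 8 4 1-183-7-1-16-10-11-4-17-18z"/><path data-sink="522 527" data-exterior="1" d="M470 379l-8 0-1 2 10 30-7 6-15 20 0 12 6 9-5 2-13 15-11 1-17-7-8-8 0-5-4 5 2 8 4 5-3 17 21 19 2 8-3 4 1 6 106 0 1-70-9-5-15-15-13-28-7-21z"/><path data-sink="17 527" data-exterior="1" d="M50 443l-7 1-18 12-9 1 1 71 61 0 2-3 4-16 0-12 5-16-4-2-16-20z"/>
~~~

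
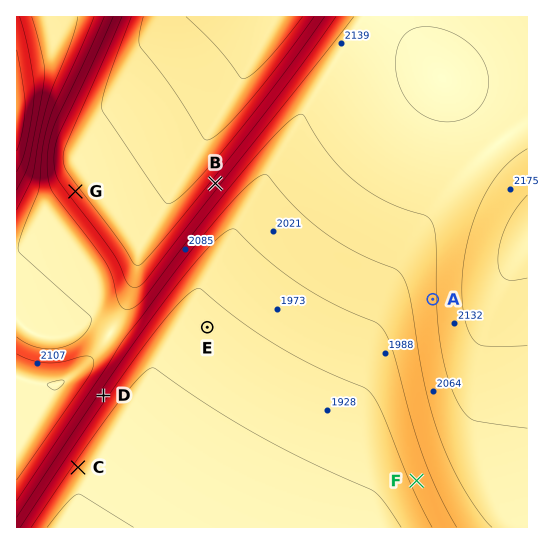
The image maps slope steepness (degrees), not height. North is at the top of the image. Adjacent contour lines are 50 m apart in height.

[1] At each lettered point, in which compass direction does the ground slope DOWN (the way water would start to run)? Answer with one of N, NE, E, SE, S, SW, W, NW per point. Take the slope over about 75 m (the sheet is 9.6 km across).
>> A W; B SE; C SE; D SE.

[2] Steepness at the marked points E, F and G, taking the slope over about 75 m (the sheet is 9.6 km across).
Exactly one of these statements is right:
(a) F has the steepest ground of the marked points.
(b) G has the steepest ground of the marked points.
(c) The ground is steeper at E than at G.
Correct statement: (b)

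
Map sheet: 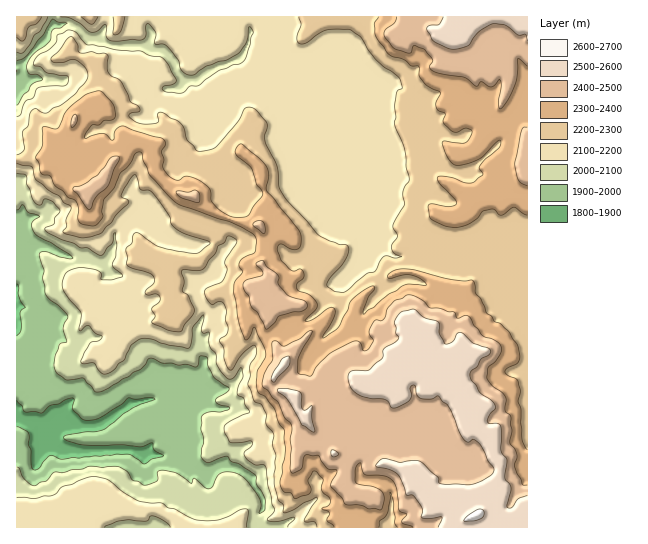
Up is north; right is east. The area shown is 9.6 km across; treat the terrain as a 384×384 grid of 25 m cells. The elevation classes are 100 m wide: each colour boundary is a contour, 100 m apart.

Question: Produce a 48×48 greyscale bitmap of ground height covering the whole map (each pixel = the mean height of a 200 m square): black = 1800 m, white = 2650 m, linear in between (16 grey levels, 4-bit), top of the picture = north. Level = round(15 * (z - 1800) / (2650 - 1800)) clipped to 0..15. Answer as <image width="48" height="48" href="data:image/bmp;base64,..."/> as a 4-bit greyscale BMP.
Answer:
<image width="48" height="48" href="data:image/bmp;base64,Qk32BAAAAAAAAHYAAAAoAAAAMAAAADAAAAABAAQAAAAAAIAEAAATCwAAEwsAABAAAAAAAAAAAAAAABEREQAiIiIAMzMzAERERABVVVUAZmZmAHd3dwCIiIgAmZmZAKqqqgC7u7sAzMzMAN3d3QDu7u4A////AGZmZmZVVVVWZVZlRVVniaqqibvM3u7t3nZmZmZmZlZVVVVVRGdniaqqqbzd3e7t3mZmZmZmZVVVRERVRHiHiau7qsze3e7tzVRVZmZmVERURERFRXmpiru7qs3d3d7ty0M0VWZVQzREQzRURYqpmsuqq93czMzdyjIjM0REMzMzMjMzRYq5q7u8zd3czMzNujIiIiIiIiIiM0NFZnq6vMy7zMzLzMzduiIRERERIiIzNEVVZ3rLvMy7u7u8zMzcuSIRIiIjMyIzNEVmZ4rMzLu7u7u8zN3cqREREREiMzIjNEVmd4rMy7u7u7vMzd3cqREhEiIiIjIjM0RWZ5vMy7u7zLu7zd3LqSIiIjMiIiIiIzRFeKzMy7vMzczMze3bqSMzIjMzIiIiIjRWis3My7zd3dzd3u3LqTMzMzRDMzMiIjRWm8zLy83d7t3d7ty6mDMzREVVQzMzM0Zmm8y6zMzd3t3d7tupmDMzRVVlVDNEQ1d2isy6vMzM3u7d7ty6mDMzRFZmVERVVFeHeby5q7u7ze7t3u3LqCIzRFVmZVVmVWeJirq6mqurzN3tzdy6mCMzRVVmdmd3VWeJmqqqqaqrzN3dzMqpiCIjNGZmZ3d3ZWeJq7qZqZqavN3Mu7qYhyIzRWZmZ3d4dneKvLu6mYmZrMy7qqmIdyM0VmZmd3d3dneavMupiImYmrupmamIdyM0VmZmZ3eHZ3ibu7qYd3eJiJmZmZiHdyM1VmZVZniHd3eKu7qYh3d4iZmZmZiHdyNEVVVWeIiHd3eJq6mYiHd3iIiIiIh3dyNEREVWeIh3d3eJqpiIiHd3d3d4d3d3dyM0RWZmd3d3d3d4mpmYh3d3d4h3d3d3dzNFd3dmd3d3d3d4mpqYd3d3d4iIiId3dzRVeJl2Z3d3d4iZuqmHdmZnd4iJmZiIiDRFaKqHZmd4iZmJmqh3ZmZmZ3iZmamZiUVVebqIdneJqpiImZd2ZmZmZ3iZmZqamkVnmruod3iruoiImYdmZmZmZ3iImaqqqlaJqqu5d4mpmYiImXZmZmZmd3eJmZmZq2eaqqq6iJqIiIiImXZmZmZnd3iIiImZrHiqqaqrmKmHeIiJmHZmZmZ3d3iImZmarHiaqZqqqamHd3iZh3ZmZmd3d3iImaqZq3iaqpmZqpmHd3eIh2ZmZmd3d3eImZqZq3iZqpmJmId3d3d4h2ZmZmd3d3iImZmpm2eIm6mYd3d3d3d3d2ZmZmd3d4iImpmqmld3iaqod3d2Z3d3d2ZmZnd3d4iJmqqrqjVmZ5mYd2ZmZnd3d2Z2Znd3d3iJmqqrqiRVVniHd2ZVVmZnd2Z2Zmd3d3iZqqu7ujNFVnh3dmZlVVZmd3ZnZmd3d4iqu7u7ujVnd3h3d2ZWZlVWd3ZndmZ3eImru7u7u1RXh3d2ZlVWdmZlZ2Znd3d3iqqszMy7u3U1d1VVVVVnd3dlZmd3d3d4q8vM3cy7vHZEVVVndlZ3d3d2Zmd3d3eJrMzN3dzMzYdkRXdndmZ3d3ZmZnd3d4iJm8zM3d3d3Q=="/>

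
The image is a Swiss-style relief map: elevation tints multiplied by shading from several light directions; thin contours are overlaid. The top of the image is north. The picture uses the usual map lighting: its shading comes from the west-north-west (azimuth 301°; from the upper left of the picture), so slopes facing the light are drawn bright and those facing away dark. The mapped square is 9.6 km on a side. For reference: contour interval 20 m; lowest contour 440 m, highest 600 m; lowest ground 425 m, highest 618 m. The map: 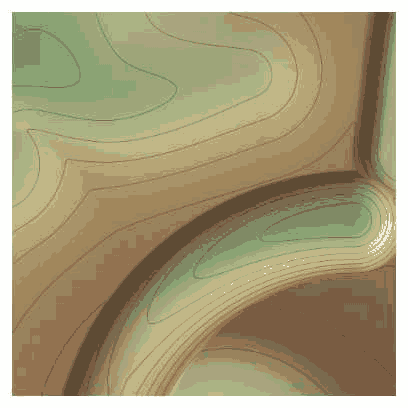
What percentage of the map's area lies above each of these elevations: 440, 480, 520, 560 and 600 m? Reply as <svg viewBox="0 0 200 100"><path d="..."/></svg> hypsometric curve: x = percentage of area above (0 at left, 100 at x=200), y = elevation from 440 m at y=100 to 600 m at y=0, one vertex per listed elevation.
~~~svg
<svg viewBox="0 0 200 100"><path d="M192 100l-51-25-53-25-55-25-26-25"/></svg>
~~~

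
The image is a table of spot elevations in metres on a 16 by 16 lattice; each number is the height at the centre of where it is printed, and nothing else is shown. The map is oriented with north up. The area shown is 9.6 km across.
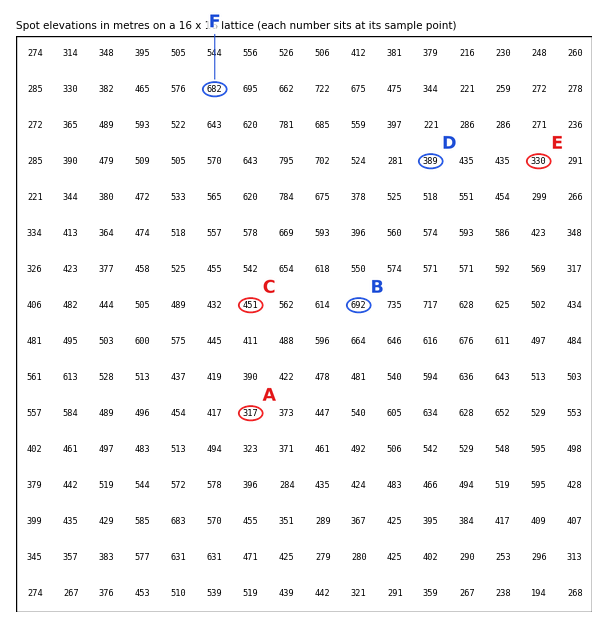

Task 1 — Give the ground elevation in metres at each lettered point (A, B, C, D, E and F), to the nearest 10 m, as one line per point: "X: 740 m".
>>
A: 320 m
B: 690 m
C: 450 m
D: 390 m
E: 330 m
F: 680 m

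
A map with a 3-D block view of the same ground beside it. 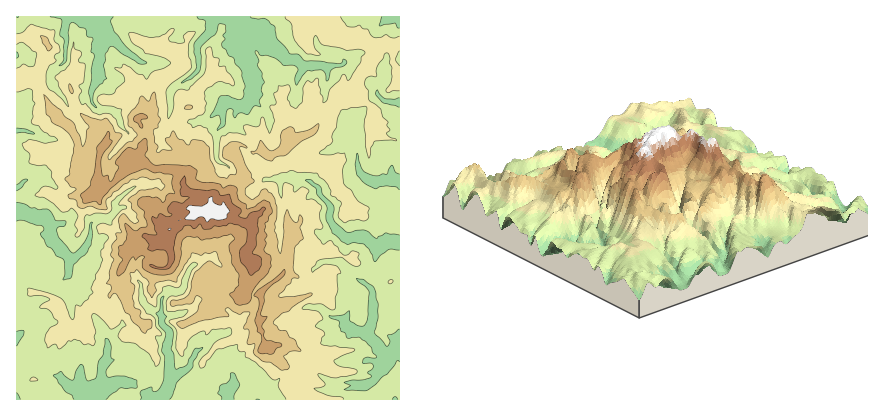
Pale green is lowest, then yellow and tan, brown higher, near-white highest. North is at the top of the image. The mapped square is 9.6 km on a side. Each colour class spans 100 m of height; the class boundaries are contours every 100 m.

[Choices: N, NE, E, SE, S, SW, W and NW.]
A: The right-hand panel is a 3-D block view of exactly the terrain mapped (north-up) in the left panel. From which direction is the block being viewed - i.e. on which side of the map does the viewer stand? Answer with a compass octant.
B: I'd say SW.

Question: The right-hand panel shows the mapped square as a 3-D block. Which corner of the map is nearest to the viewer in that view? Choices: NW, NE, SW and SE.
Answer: SW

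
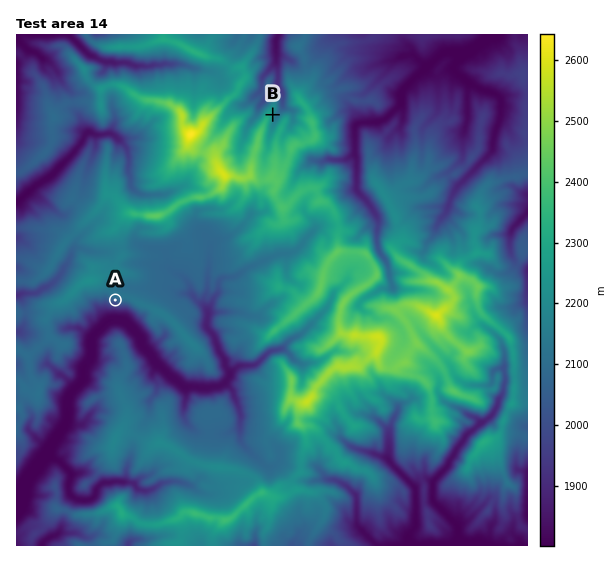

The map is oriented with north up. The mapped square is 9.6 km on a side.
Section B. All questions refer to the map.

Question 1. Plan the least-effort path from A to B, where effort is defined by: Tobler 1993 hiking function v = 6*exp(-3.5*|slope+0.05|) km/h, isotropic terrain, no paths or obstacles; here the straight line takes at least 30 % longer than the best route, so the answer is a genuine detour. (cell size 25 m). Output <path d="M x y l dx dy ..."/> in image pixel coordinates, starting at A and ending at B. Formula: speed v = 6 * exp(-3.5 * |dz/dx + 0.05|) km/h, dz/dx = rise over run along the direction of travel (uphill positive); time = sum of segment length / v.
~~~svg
<path d="M115 300l2 0-3-1 4 0-1-2 2 0 2-2 21-11 5-5 6-11 9-9 4-8 17-18 7-13 5-5 8-4 19 0 19-10 8-8 2-5 3-1 3 0 2-2 3-5 0-5 1-3 0-5 2-3 0-8 4-9 0-8 1-3 0-12 3-5 0-4"/>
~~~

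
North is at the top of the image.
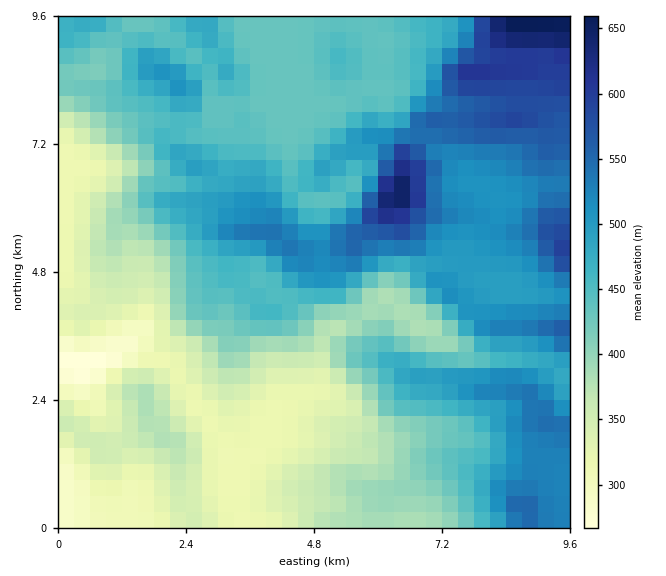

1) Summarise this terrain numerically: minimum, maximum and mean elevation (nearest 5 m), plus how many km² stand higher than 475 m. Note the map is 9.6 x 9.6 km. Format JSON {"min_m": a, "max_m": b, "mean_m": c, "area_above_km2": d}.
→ {"min_m": 265, "max_m": 665, "mean_m": 440, "area_above_km2": 32.6}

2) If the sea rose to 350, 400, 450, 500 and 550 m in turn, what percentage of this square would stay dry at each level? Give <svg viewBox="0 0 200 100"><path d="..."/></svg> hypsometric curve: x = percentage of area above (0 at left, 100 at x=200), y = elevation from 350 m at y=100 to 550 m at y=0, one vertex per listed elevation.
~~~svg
<svg viewBox="0 0 200 100"><path d="M161 100l-29-25-42-25-37-25-34-25"/></svg>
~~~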